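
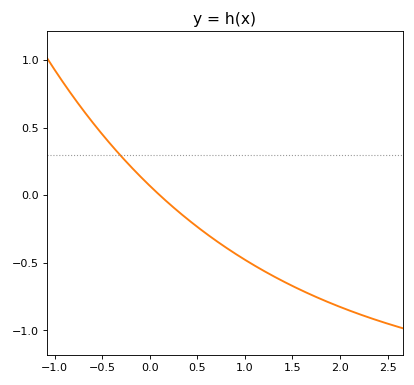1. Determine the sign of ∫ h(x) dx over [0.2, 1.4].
negative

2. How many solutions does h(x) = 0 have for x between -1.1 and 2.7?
1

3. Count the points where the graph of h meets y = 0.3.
1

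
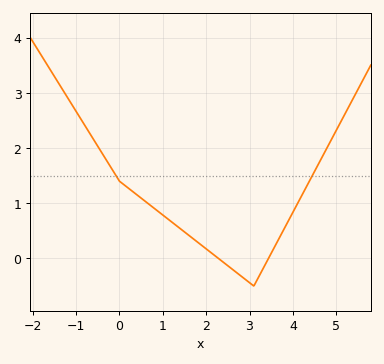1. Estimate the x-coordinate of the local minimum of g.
3.1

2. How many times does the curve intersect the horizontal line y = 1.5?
2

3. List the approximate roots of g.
2.28, 3.44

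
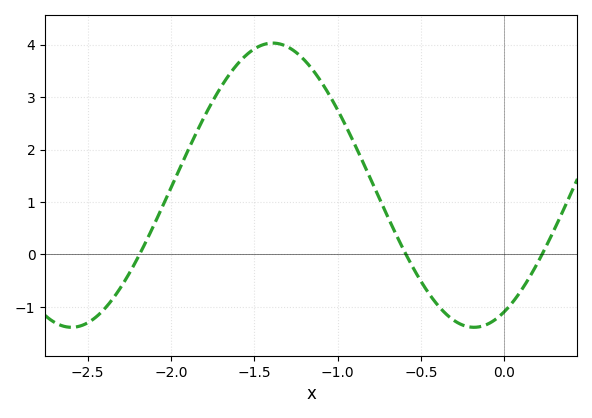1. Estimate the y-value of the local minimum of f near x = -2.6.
-1.39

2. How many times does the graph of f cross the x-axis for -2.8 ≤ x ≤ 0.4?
3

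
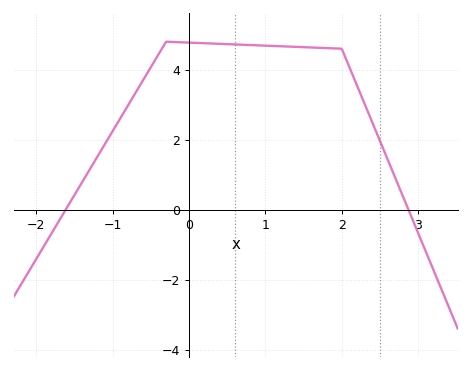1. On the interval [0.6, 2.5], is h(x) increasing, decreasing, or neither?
decreasing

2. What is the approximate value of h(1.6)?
4.6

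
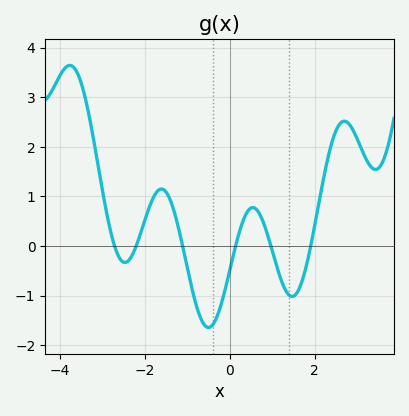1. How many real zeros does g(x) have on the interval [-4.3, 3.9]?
6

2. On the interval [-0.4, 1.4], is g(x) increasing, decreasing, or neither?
neither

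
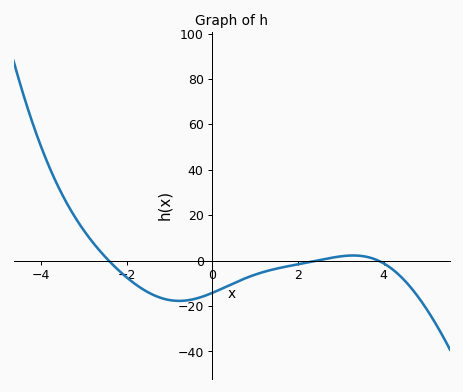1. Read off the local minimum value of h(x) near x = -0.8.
-18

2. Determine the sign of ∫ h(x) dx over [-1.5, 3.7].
negative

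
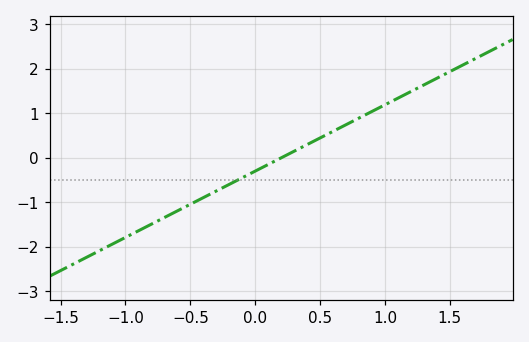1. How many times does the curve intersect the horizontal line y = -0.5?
1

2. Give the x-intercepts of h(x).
0.2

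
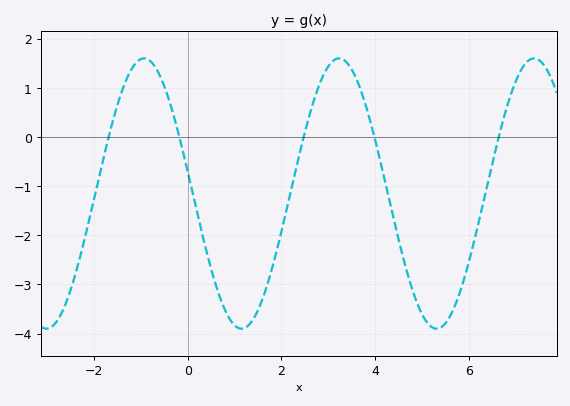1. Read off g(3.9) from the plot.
0.3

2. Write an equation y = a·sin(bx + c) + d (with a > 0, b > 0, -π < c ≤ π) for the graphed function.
y = 2.75sin(1.5x + 3) - 1.15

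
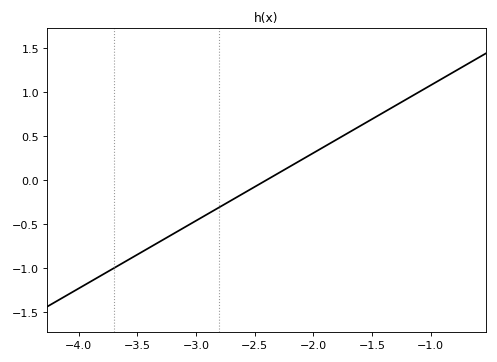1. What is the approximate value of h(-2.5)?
-0.1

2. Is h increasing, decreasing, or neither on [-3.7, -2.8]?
increasing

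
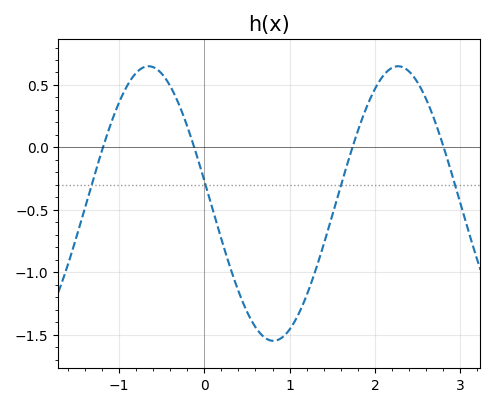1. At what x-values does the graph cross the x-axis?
-1.2, -0.1, 1.7, 2.8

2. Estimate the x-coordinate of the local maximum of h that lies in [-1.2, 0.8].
-0.7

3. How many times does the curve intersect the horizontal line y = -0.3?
4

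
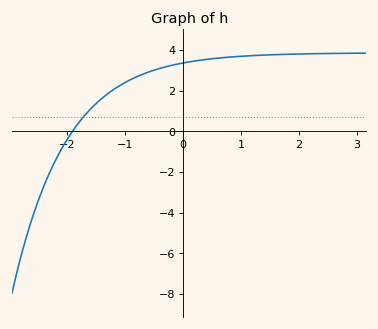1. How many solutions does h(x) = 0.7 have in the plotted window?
1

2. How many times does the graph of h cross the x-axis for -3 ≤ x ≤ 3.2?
1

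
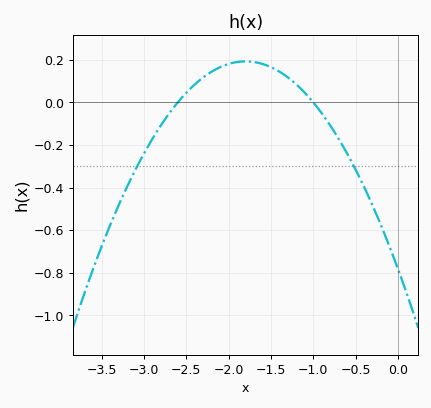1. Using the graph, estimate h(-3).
-0.24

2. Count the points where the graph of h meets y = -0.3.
2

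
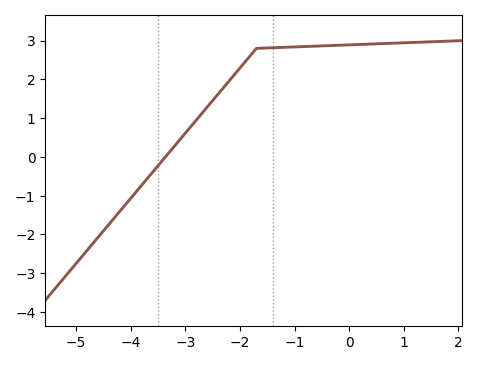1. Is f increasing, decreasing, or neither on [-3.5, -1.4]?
increasing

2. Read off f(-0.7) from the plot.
2.85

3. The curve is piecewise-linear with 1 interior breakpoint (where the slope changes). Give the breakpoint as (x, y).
(-1.7, 2.8)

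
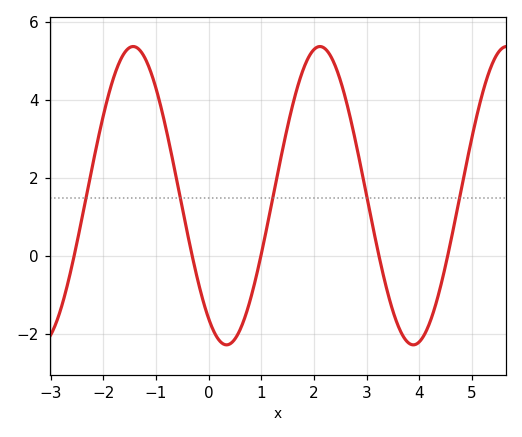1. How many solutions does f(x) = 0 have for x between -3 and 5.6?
5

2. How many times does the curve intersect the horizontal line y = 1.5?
5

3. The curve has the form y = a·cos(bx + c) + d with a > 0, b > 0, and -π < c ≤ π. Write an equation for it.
y = 3.83cos(1.77x + 2.54) + 1.55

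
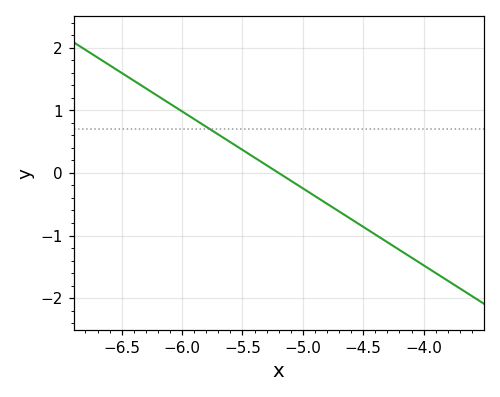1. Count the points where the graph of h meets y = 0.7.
1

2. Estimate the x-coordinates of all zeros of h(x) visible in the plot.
-5.2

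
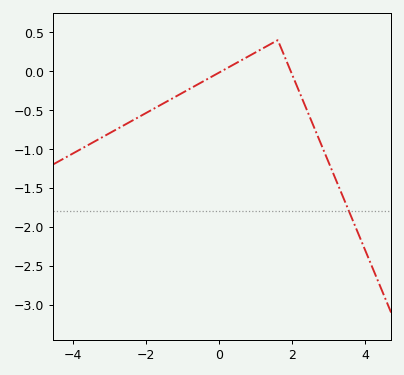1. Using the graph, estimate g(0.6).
0.15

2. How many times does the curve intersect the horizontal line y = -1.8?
1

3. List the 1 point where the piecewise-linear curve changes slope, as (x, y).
(1.6, 0.4)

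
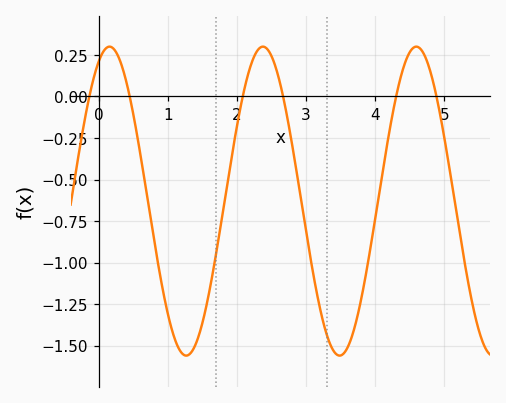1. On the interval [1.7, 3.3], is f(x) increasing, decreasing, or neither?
neither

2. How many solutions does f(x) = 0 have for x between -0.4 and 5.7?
6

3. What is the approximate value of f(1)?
-1.31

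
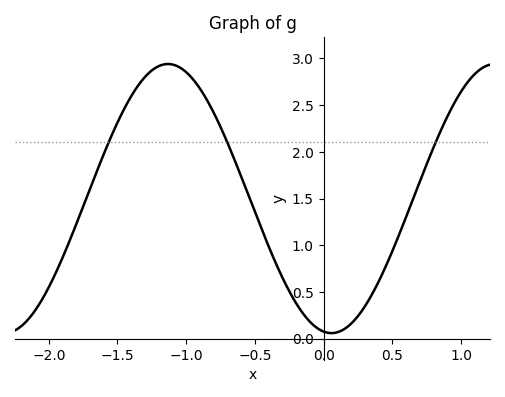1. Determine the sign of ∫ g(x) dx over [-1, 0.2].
positive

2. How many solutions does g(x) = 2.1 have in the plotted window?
3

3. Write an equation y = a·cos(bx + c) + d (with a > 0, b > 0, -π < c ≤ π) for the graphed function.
y = 1.44cos(2.6x + 3) + 1.5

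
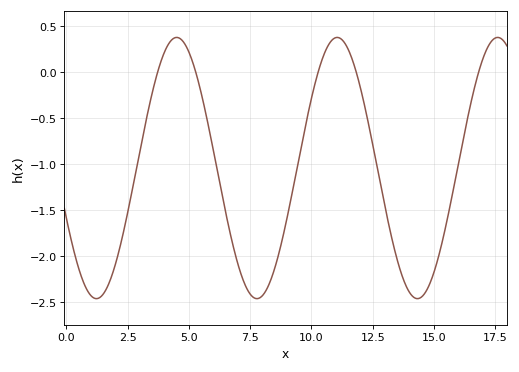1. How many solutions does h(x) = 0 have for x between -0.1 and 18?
5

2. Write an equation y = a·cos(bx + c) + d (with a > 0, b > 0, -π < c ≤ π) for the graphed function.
y = 1.42cos(0.96x + 1.96) - 1.04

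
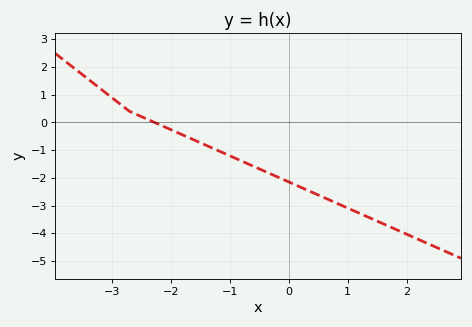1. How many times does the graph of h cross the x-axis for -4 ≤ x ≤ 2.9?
1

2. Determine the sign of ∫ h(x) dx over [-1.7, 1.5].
negative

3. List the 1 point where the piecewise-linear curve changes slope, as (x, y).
(-2.7, 0.4)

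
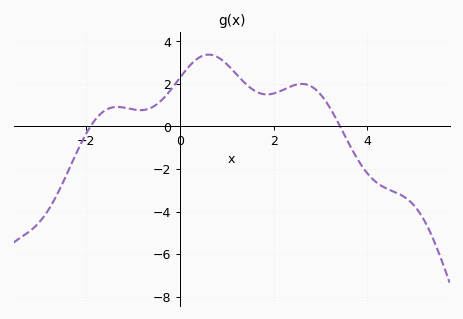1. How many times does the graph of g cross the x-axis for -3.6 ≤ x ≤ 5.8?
2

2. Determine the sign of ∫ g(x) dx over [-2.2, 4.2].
positive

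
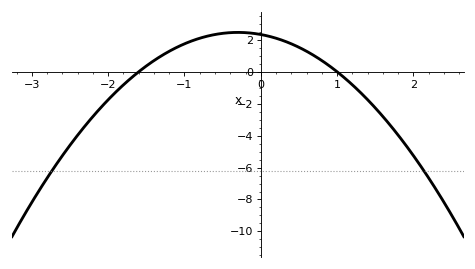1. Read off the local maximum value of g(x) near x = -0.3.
2.47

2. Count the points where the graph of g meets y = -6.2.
2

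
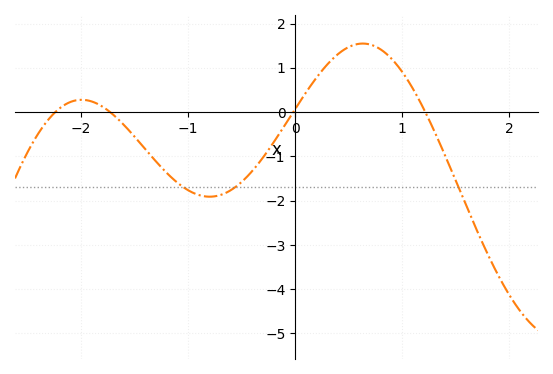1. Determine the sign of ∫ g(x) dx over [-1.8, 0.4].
negative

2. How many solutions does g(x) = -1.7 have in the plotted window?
3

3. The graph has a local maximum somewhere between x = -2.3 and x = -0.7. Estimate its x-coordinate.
-2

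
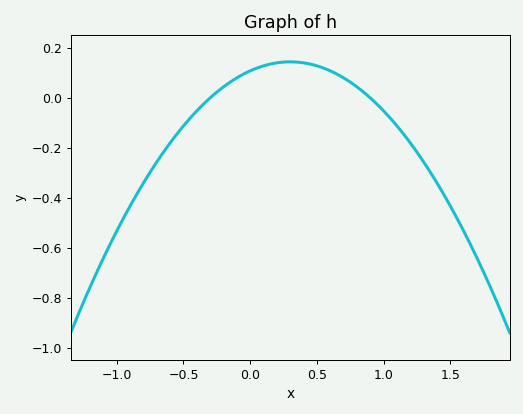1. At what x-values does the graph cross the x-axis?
-0.3, 0.9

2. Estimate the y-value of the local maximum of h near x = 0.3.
0.144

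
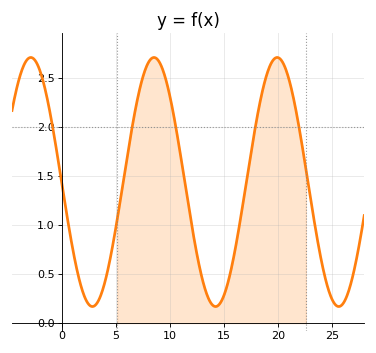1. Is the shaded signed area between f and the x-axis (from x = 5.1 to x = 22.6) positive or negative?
positive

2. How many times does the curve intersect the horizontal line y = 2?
5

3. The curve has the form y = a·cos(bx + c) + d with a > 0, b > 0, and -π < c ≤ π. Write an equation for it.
y = 1.27cos(0.55x + 1.6) + 1.44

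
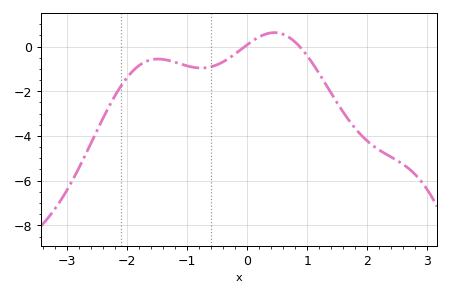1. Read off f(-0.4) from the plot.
-0.6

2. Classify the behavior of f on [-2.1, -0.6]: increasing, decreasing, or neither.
neither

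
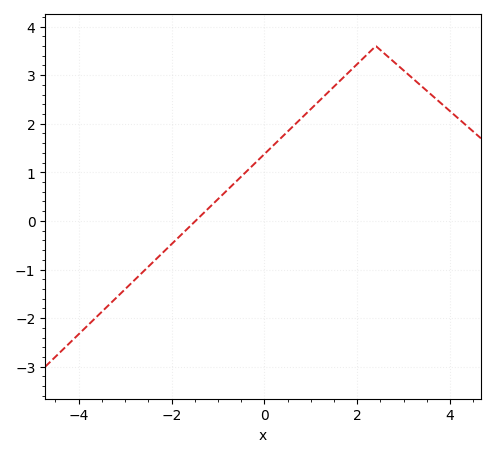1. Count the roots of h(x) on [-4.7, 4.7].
1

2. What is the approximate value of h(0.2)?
1.6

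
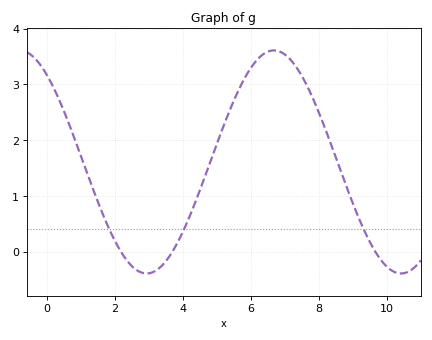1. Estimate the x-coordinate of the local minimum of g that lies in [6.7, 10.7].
10.4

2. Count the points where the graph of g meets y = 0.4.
3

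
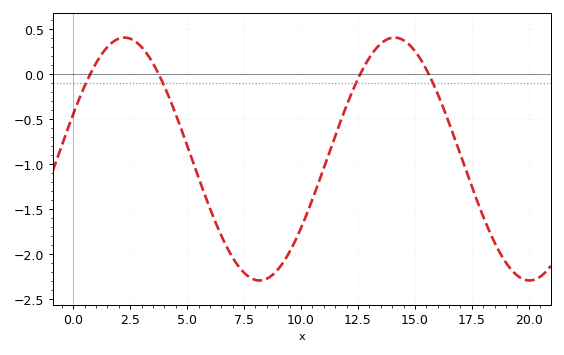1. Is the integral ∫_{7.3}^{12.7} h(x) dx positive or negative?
negative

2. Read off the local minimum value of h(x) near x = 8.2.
-2.3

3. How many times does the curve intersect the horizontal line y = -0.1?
4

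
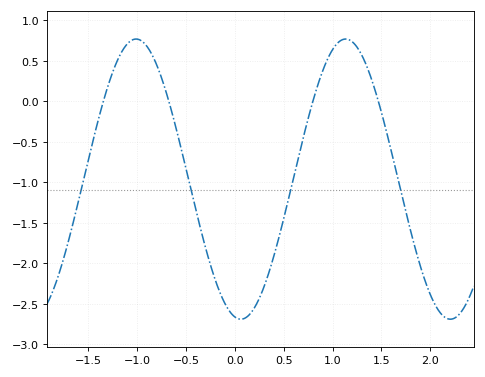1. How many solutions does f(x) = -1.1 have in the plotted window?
4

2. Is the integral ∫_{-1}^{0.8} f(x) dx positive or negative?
negative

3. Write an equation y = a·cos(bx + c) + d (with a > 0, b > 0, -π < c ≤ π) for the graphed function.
y = 1.73cos(2.9x + 3) - 0.96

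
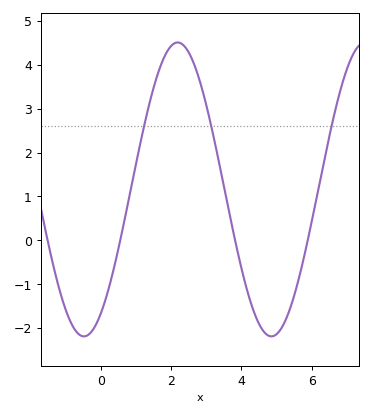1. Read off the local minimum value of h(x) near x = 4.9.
-2.19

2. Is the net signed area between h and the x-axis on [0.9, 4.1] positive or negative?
positive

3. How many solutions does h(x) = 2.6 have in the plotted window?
3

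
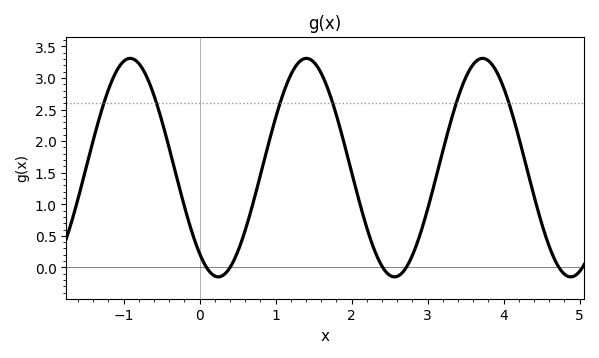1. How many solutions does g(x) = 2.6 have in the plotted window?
6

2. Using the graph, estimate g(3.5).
3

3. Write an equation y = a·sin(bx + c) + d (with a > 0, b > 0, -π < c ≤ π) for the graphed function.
y = 1.73sin(2.7x - 2.2) + 1.58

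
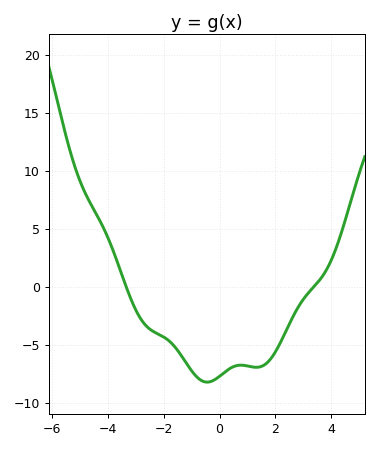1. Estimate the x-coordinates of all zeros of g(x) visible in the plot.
-3.34, 3.38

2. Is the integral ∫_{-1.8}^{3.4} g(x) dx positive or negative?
negative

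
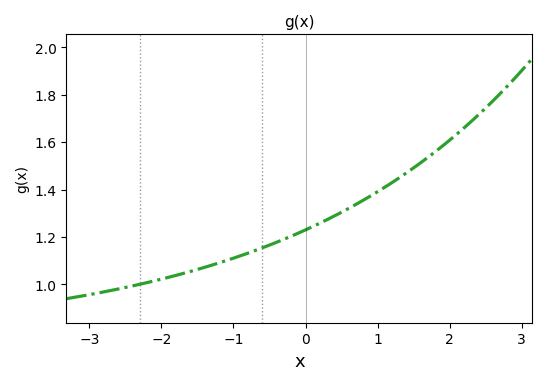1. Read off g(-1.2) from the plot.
1.1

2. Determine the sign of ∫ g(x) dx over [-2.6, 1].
positive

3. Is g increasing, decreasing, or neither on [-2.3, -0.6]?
increasing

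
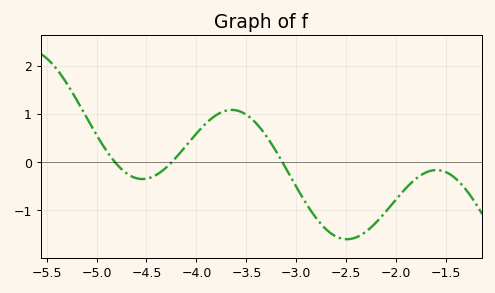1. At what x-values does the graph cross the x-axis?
-4.82, -4.25, -3.14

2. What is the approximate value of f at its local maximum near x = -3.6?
1.08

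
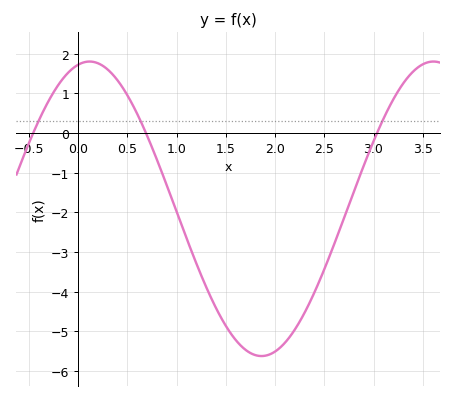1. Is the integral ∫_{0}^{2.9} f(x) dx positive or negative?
negative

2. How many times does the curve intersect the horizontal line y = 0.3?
3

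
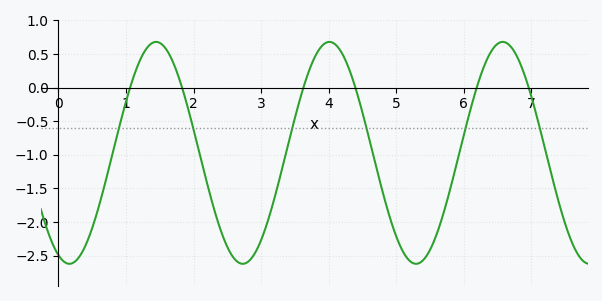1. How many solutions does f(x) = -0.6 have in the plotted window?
6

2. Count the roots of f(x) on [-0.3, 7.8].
6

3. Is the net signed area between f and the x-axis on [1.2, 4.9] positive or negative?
negative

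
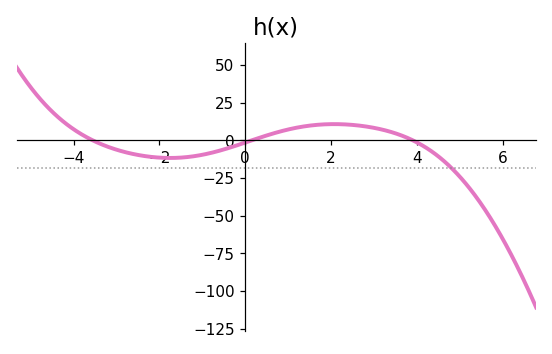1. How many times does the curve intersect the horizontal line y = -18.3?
1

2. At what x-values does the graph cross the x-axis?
-3.6, 0.2, 3.8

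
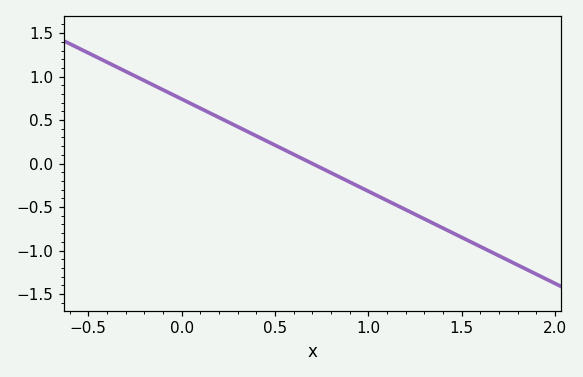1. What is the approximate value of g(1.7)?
-1.05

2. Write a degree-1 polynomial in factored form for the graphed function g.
y = -1.06(x - 0.7)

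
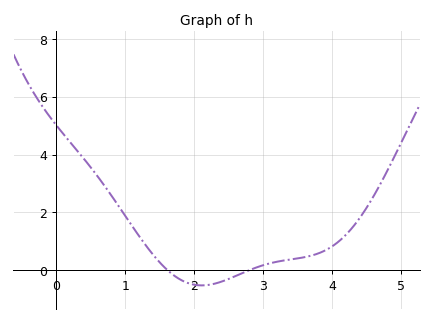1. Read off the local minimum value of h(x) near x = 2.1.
-0.6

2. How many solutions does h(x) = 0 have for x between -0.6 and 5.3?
2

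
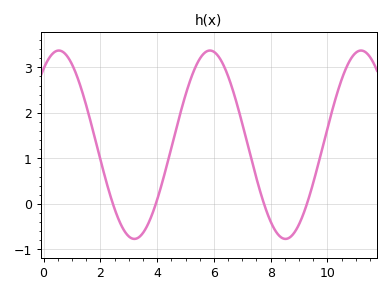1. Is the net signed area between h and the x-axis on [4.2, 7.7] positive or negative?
positive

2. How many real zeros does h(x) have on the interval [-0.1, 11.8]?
4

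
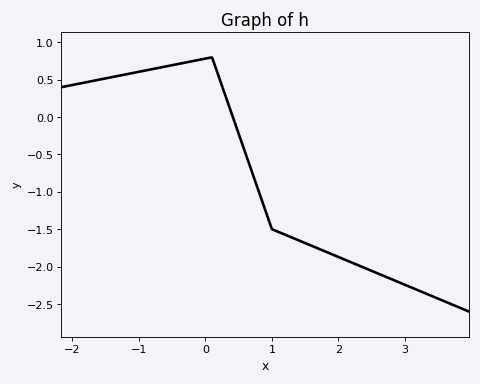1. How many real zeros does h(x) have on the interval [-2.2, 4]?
1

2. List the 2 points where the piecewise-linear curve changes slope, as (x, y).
(0.1, 0.8); (1, -1.5)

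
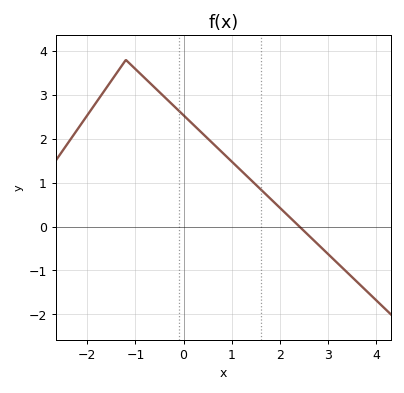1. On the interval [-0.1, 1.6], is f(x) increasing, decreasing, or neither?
decreasing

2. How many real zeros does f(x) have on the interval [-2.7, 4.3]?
1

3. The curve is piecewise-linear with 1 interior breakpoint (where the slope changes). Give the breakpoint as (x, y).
(-1.2, 3.8)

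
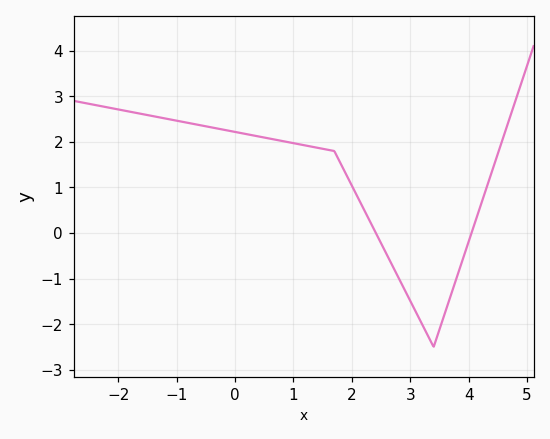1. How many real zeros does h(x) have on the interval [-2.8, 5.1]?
2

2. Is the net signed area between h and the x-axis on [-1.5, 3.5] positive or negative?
positive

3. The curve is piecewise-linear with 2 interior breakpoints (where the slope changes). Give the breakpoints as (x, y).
(1.7, 1.8); (3.4, -2.5)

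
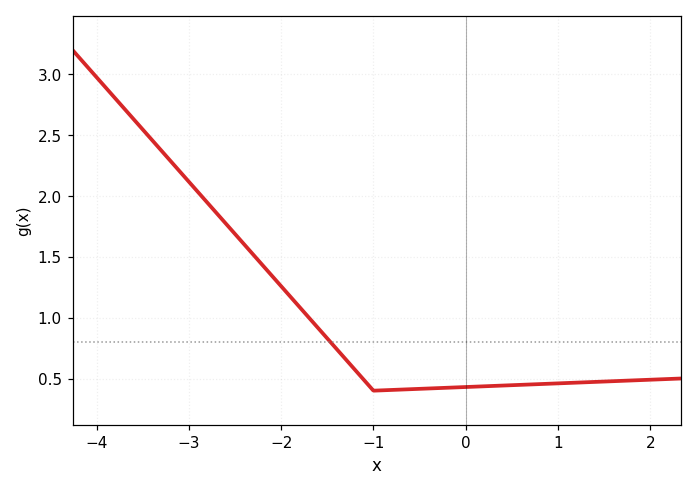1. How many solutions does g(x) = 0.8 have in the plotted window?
1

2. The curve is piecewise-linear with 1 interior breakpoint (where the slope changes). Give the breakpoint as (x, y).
(-1, 0.4)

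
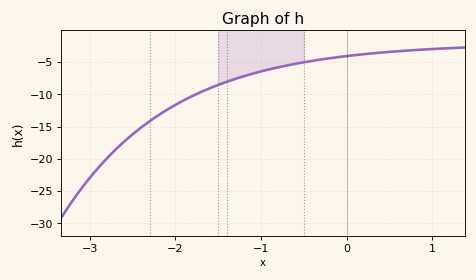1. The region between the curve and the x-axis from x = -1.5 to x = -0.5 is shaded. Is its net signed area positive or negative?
negative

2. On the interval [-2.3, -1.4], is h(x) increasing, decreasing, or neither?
increasing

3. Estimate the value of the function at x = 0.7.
-3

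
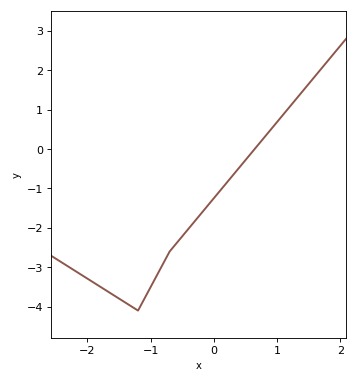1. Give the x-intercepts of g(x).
0.6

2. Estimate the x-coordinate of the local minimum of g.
-1.2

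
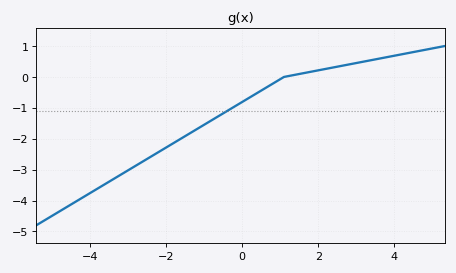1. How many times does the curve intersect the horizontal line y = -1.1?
1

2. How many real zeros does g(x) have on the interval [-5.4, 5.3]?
1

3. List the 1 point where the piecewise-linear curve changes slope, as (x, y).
(1.1, 0)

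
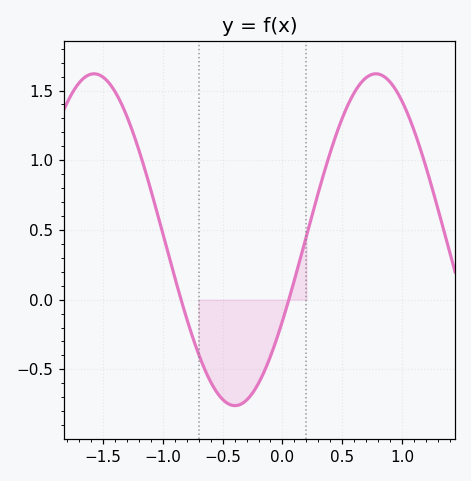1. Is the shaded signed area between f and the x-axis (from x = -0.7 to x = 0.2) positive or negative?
negative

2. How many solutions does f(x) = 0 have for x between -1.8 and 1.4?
2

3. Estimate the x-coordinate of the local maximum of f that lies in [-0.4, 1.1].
0.8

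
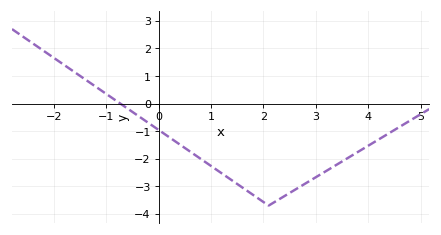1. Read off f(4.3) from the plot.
-1.2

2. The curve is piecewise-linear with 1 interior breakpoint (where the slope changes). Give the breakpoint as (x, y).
(2.1, -3.7)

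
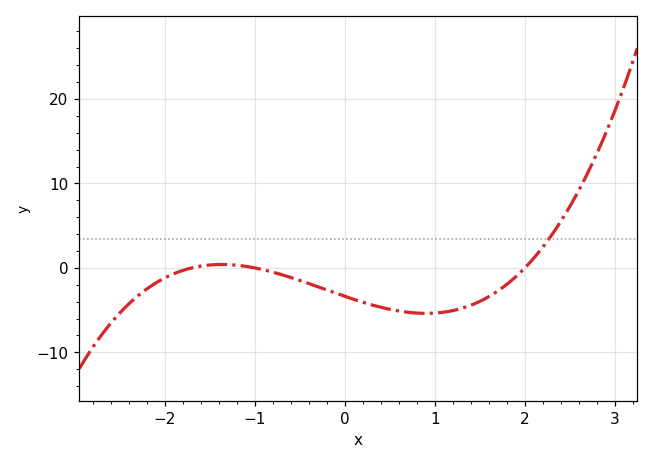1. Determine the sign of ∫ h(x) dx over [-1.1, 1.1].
negative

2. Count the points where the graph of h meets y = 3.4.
1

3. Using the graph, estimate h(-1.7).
0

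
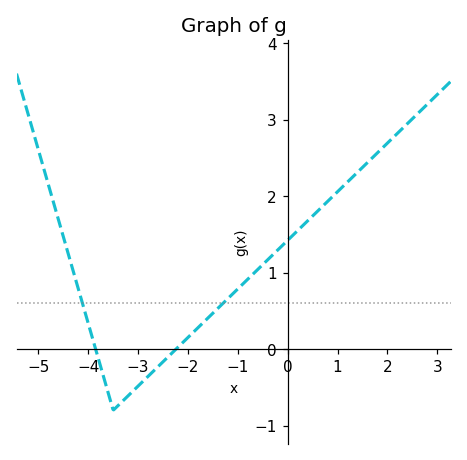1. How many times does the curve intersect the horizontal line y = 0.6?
2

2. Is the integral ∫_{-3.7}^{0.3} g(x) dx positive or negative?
positive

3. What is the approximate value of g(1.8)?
2.56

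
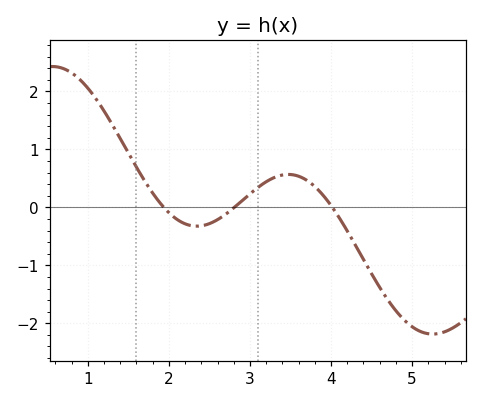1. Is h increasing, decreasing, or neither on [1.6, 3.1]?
neither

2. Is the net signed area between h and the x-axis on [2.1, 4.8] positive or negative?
negative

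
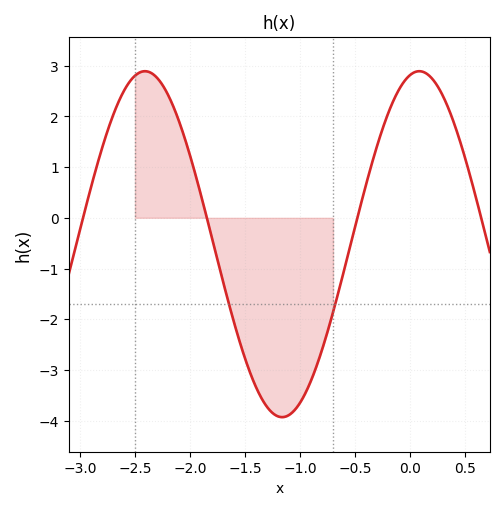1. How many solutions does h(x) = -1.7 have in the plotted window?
2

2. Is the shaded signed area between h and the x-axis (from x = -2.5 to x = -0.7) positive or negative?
negative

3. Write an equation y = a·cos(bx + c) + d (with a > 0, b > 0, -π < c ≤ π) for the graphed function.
y = 3.41cos(2.5x - 0.21) - 0.52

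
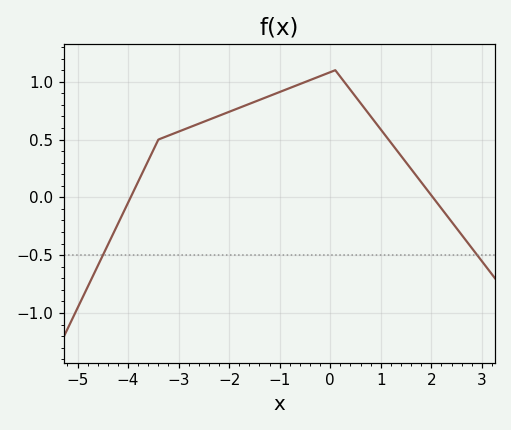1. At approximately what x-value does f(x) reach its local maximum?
0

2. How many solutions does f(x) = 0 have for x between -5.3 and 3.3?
2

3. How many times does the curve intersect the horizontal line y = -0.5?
2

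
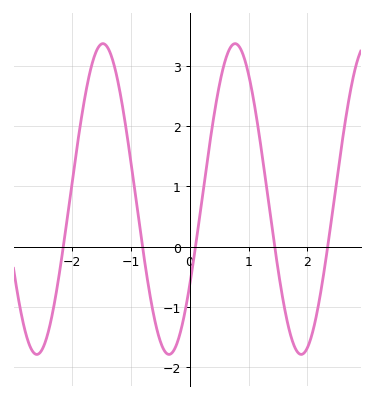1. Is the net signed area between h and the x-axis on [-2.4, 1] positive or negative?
positive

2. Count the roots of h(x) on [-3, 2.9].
5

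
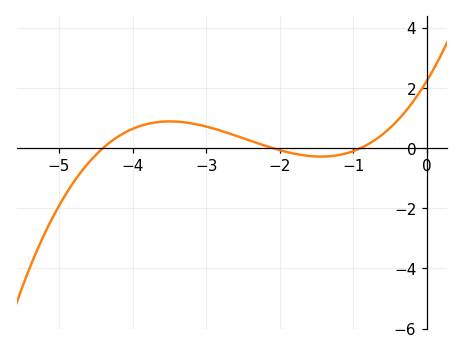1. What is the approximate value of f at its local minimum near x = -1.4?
-0.285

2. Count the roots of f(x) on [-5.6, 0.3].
3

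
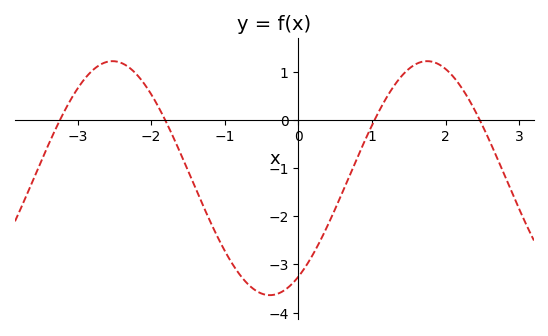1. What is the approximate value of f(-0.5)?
-3.6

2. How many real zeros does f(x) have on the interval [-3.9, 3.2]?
4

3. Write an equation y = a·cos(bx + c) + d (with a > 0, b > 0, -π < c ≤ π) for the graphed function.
y = 2.43cos(1.5x - 2.6) - 1.21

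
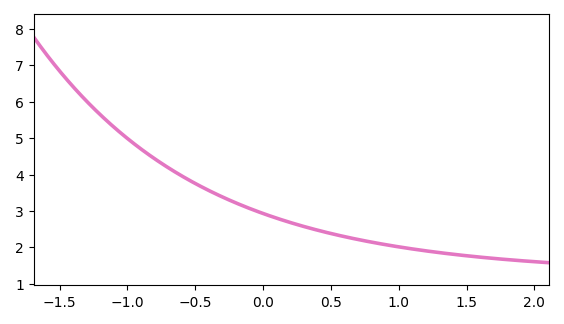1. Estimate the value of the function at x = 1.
2.01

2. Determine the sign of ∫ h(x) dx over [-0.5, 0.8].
positive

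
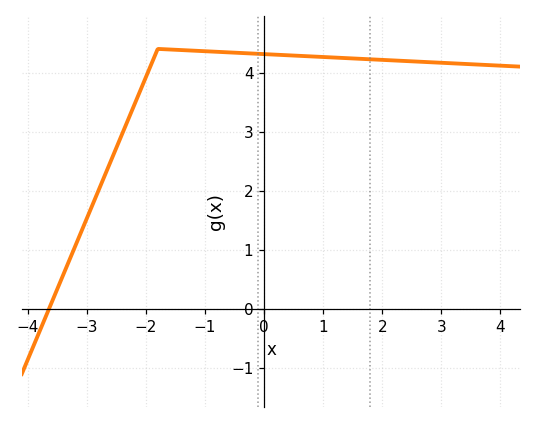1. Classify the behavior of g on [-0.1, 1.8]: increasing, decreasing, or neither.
decreasing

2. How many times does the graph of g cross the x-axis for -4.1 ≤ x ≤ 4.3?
1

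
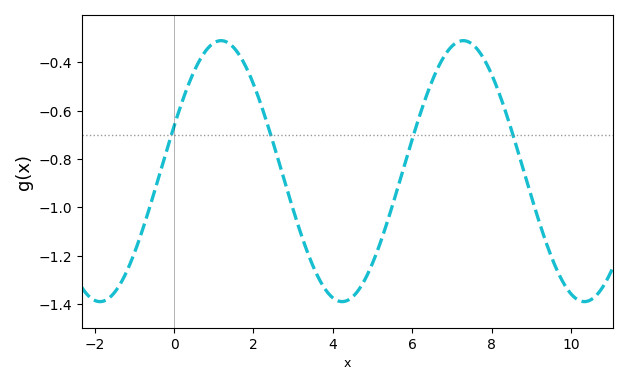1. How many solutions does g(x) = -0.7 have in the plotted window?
4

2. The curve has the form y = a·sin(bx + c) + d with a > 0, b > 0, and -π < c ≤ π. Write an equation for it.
y = 0.54sin(1.03x + 0.352) - 0.85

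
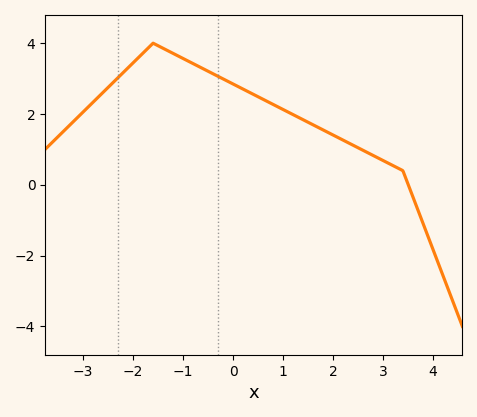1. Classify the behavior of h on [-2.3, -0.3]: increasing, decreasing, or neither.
neither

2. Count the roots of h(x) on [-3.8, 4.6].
1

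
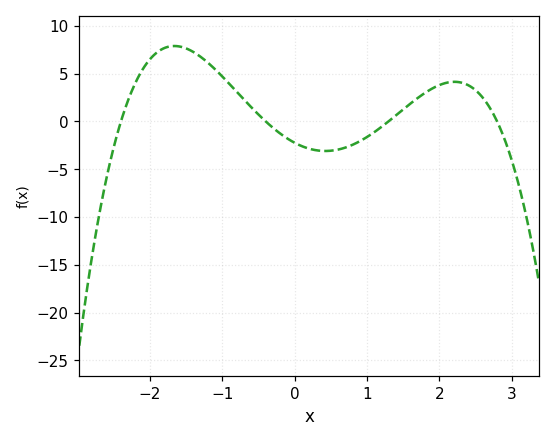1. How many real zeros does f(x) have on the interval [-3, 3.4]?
4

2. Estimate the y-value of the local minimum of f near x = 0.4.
-3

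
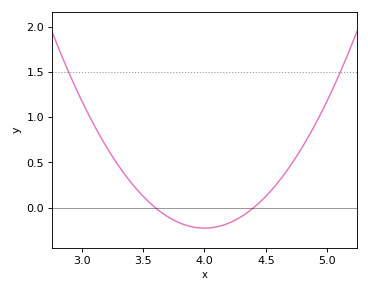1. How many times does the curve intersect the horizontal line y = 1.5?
2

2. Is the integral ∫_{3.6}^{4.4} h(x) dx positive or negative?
negative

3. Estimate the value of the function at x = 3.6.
0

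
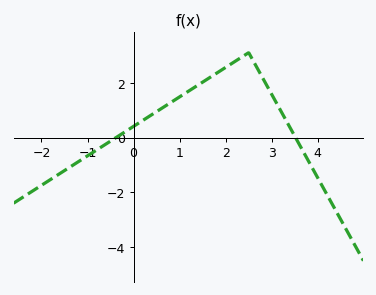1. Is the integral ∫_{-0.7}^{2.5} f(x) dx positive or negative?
positive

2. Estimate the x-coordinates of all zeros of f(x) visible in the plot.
-0.378, 3.52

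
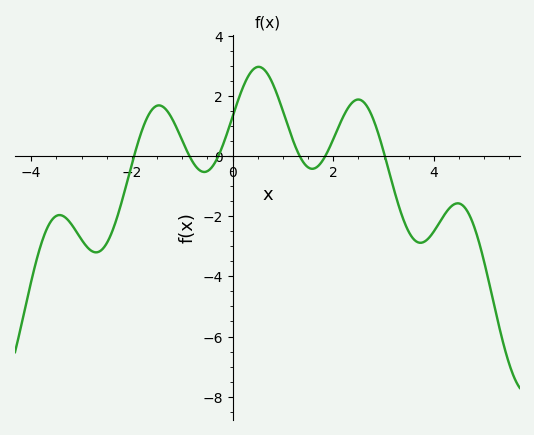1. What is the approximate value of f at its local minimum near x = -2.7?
-3.2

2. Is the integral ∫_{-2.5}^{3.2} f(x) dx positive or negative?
positive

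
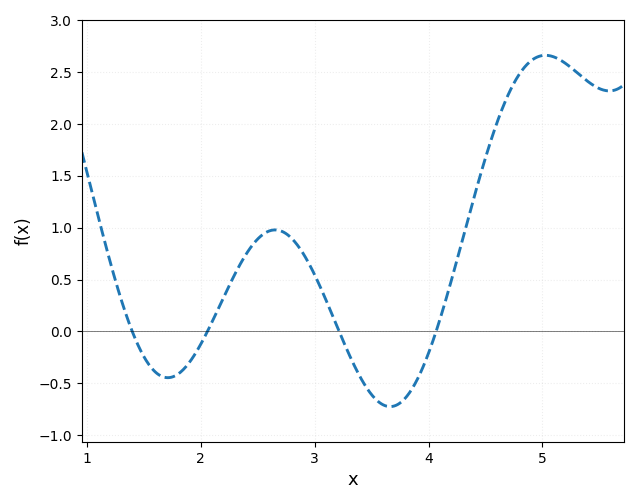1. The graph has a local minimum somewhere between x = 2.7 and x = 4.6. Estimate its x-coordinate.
3.7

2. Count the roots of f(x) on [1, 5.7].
4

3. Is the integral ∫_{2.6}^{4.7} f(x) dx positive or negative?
positive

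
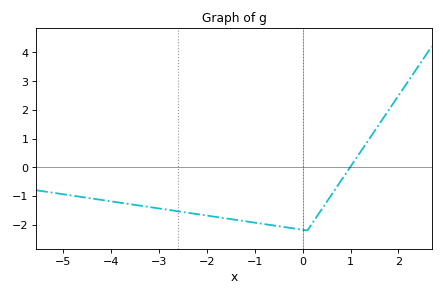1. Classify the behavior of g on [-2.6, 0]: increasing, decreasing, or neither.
decreasing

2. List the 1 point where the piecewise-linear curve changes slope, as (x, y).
(0.1, -2.2)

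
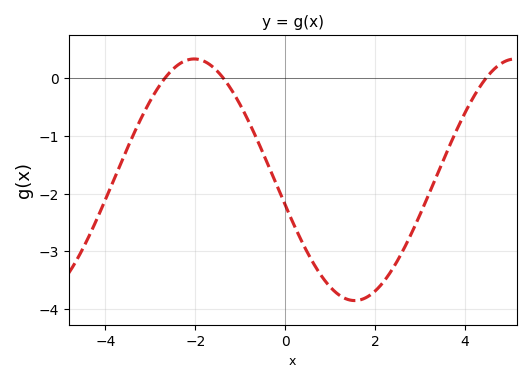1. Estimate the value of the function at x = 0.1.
-2.38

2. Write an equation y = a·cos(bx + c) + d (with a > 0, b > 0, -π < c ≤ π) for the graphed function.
y = 2.09cos(0.88x + 1.78) - 1.76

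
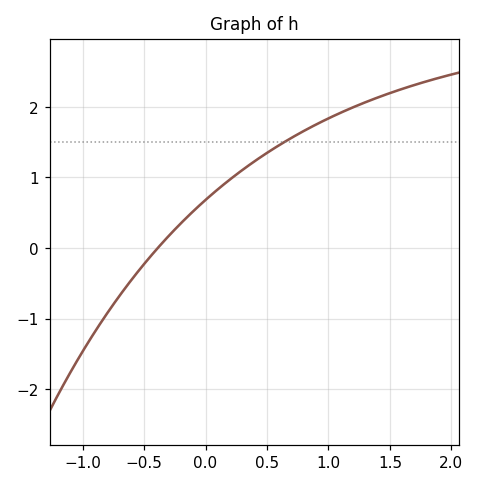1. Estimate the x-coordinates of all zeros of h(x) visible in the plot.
-0.388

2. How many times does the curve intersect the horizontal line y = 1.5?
1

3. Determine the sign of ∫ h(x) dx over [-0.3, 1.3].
positive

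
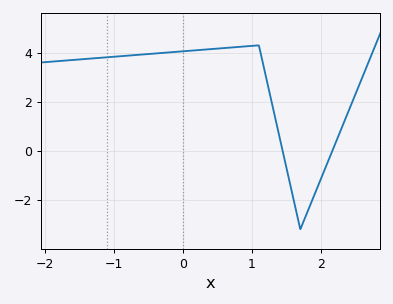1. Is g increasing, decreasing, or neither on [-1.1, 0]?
increasing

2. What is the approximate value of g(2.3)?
1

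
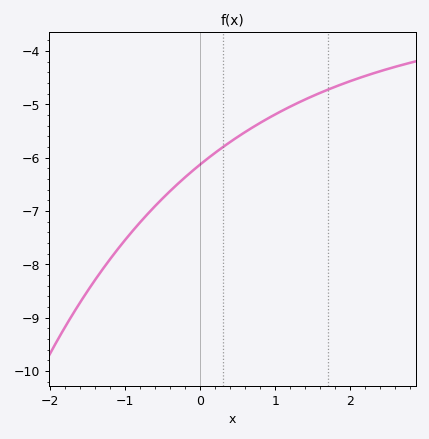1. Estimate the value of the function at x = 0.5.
-5.6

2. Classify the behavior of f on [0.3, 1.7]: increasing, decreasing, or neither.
increasing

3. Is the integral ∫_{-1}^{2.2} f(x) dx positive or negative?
negative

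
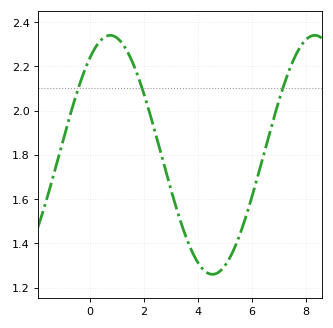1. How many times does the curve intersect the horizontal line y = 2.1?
3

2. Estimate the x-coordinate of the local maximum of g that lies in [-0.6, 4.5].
0.748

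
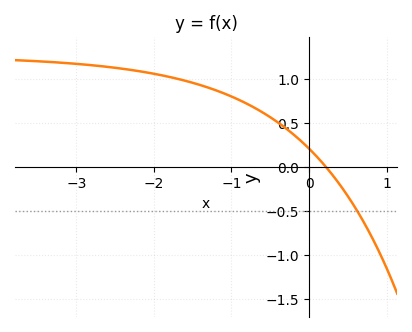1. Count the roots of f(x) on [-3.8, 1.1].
1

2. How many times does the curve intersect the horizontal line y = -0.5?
1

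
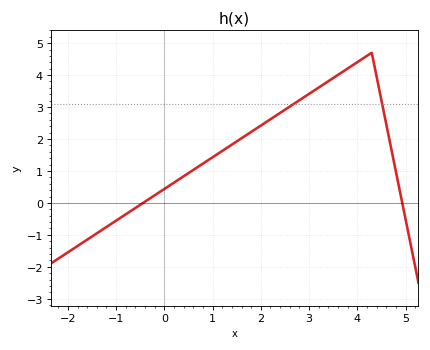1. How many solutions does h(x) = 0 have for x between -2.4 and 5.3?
2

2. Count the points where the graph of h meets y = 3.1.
2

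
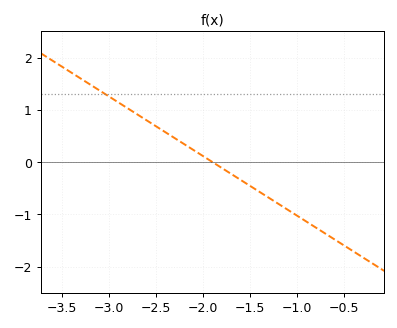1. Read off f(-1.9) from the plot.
0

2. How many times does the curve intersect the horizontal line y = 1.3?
1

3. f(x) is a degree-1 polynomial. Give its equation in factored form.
y = -1.14(x + 1.9)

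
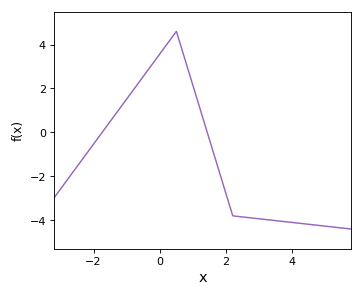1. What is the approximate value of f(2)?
-2.81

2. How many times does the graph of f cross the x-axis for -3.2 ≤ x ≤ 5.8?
2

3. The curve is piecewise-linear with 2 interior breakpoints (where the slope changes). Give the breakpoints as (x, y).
(0.5, 4.6); (2.2, -3.8)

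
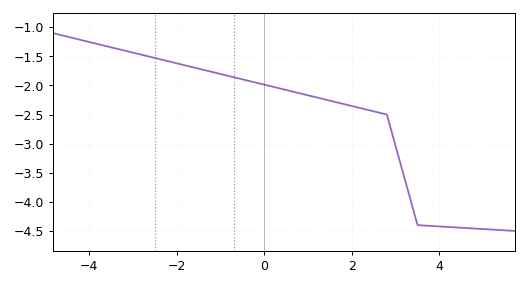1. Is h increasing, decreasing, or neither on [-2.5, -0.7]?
decreasing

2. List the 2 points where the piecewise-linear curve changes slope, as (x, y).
(2.8, -2.5); (3.5, -4.4)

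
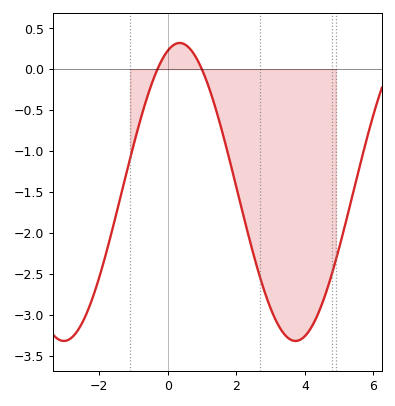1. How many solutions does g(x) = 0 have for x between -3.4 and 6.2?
2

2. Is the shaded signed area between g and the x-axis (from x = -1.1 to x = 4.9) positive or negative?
negative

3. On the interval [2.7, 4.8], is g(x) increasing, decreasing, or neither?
neither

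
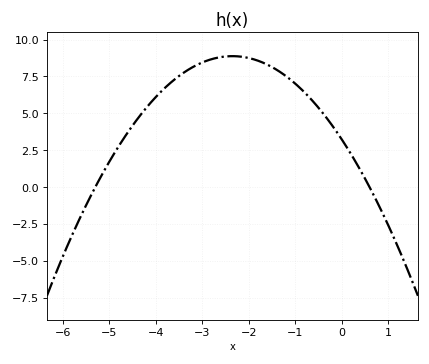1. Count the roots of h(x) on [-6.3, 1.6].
2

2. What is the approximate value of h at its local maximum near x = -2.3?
8.88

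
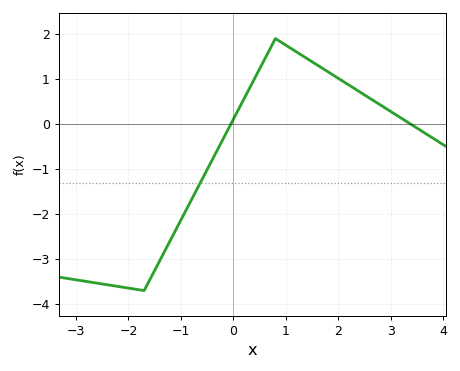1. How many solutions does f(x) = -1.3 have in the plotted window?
1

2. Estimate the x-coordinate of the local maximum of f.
0.8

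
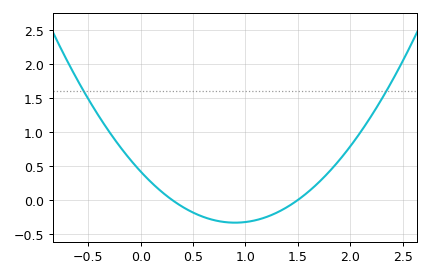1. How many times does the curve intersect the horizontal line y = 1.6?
2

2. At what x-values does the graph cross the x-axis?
0.3, 1.5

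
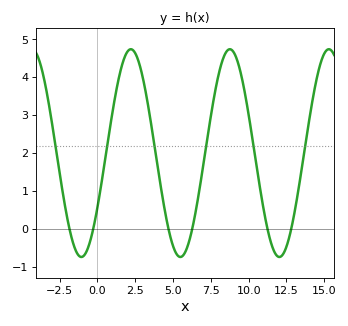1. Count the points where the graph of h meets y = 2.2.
6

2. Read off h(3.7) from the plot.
2.39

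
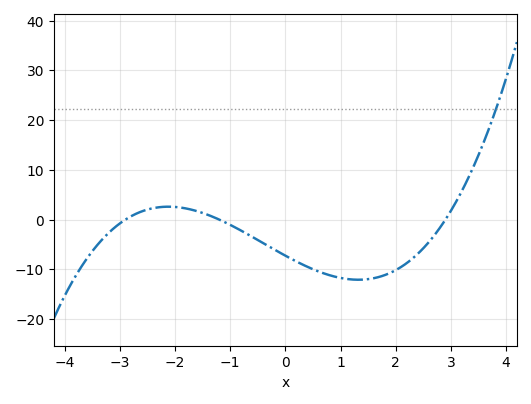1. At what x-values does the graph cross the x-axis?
-2.9, -1.2, 2.9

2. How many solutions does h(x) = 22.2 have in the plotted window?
1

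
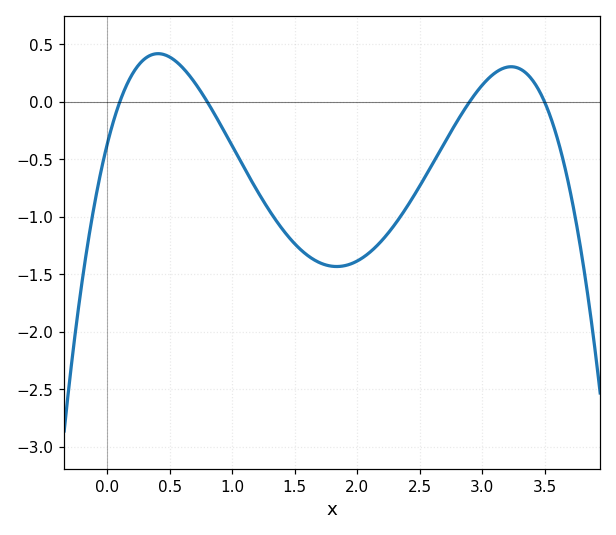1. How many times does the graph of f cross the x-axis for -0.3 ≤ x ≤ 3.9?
4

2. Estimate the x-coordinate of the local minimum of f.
1.8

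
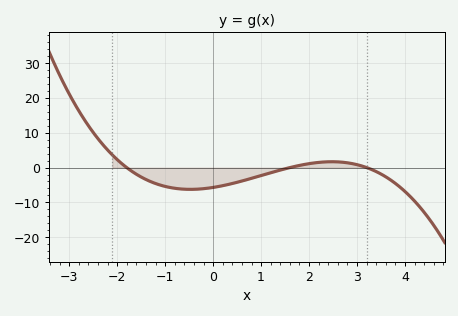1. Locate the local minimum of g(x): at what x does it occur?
-0.476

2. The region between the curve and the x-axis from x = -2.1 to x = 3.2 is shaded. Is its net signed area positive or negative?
negative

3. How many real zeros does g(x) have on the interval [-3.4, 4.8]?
3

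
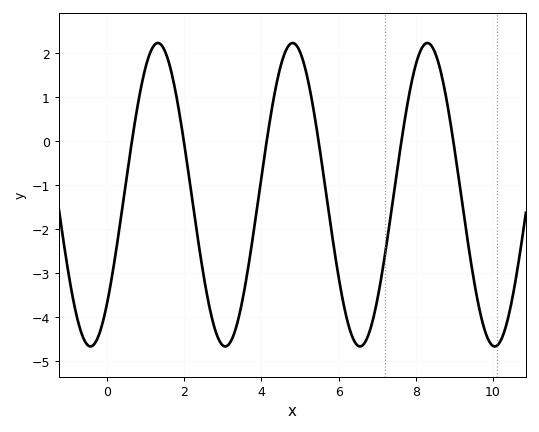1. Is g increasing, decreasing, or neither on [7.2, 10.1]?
neither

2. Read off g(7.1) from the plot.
-3.13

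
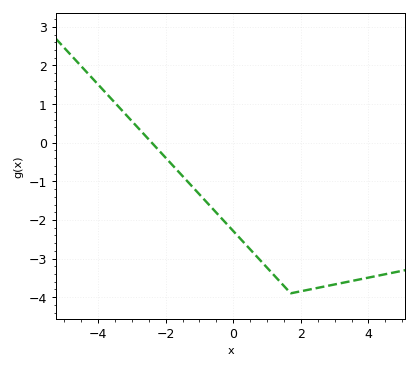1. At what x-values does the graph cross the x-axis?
-2.41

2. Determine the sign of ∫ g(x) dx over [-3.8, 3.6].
negative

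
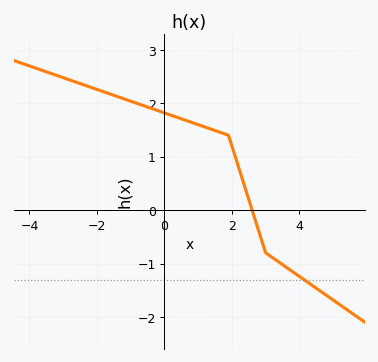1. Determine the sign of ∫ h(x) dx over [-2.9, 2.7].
positive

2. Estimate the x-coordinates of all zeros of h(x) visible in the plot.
2.6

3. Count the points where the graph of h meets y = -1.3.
1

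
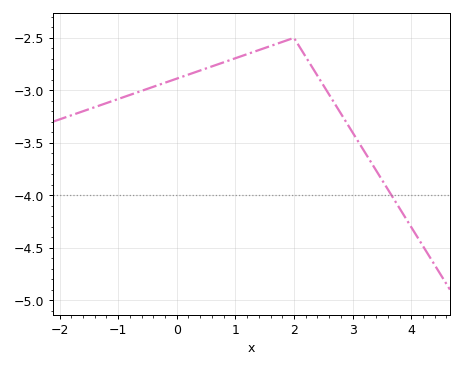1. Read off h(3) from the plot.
-3.4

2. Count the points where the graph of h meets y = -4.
1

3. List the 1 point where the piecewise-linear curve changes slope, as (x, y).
(2, -2.5)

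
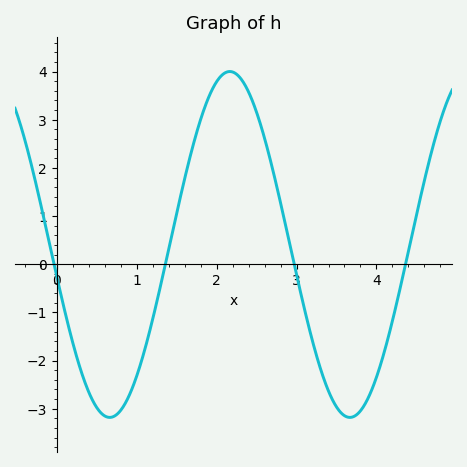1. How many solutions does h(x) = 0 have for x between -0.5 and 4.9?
4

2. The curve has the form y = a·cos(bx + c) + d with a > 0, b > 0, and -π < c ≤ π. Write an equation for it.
y = 3.59cos(2.09x + 1.76) + 0.41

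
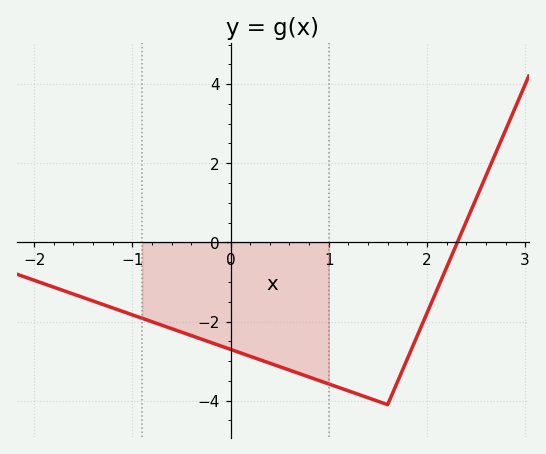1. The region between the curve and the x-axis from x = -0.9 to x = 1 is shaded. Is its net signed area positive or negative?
negative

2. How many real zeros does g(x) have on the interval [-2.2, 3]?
1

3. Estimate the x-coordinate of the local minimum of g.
1.6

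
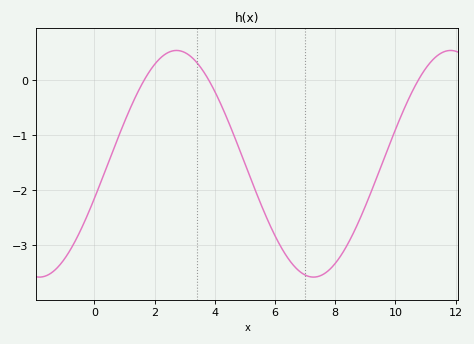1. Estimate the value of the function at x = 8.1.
-3.26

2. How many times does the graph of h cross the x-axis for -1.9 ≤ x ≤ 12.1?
3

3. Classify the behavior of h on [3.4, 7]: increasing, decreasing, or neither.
decreasing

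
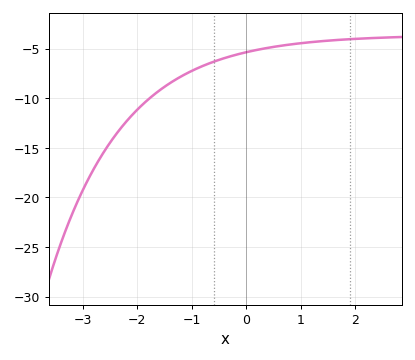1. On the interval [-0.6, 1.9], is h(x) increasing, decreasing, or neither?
increasing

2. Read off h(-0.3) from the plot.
-5.8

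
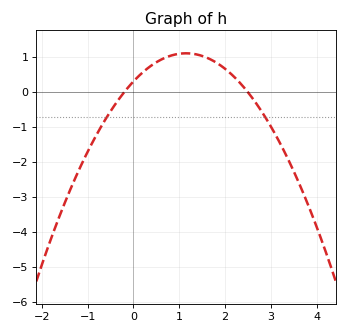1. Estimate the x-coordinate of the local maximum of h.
1.15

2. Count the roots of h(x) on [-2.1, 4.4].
2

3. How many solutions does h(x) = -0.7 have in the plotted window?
2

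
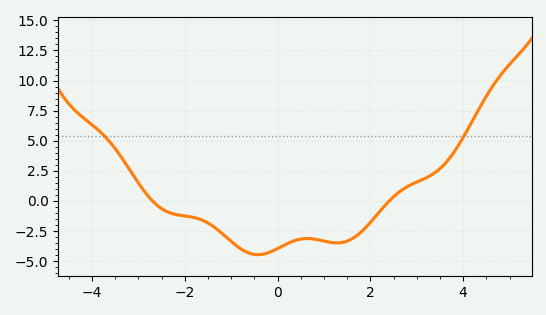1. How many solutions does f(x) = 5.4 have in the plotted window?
2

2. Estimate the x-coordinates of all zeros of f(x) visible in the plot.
-2.6, 2.4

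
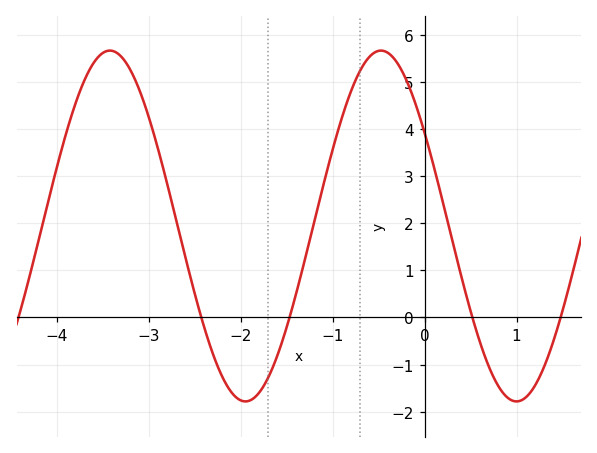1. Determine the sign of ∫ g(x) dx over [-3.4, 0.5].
positive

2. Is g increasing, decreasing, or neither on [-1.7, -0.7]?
increasing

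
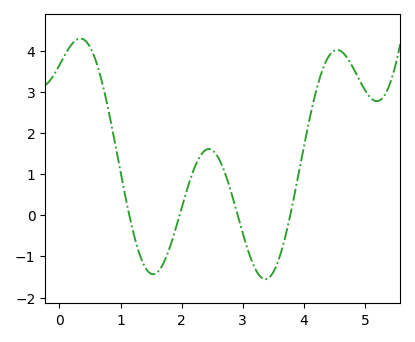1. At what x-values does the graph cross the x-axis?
1.14, 1.97, 2.92, 3.78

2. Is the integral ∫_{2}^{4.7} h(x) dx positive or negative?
positive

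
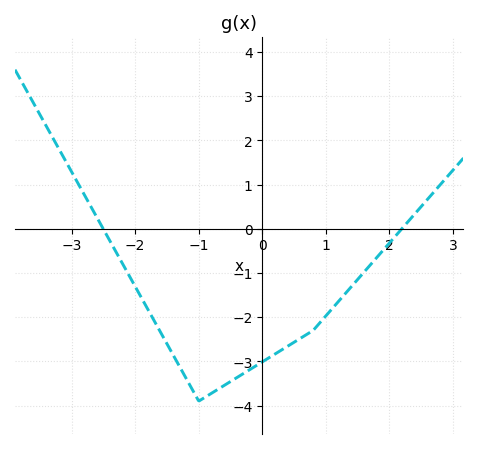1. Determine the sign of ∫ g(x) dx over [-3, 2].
negative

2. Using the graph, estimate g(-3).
1.29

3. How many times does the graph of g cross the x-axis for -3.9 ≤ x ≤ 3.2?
2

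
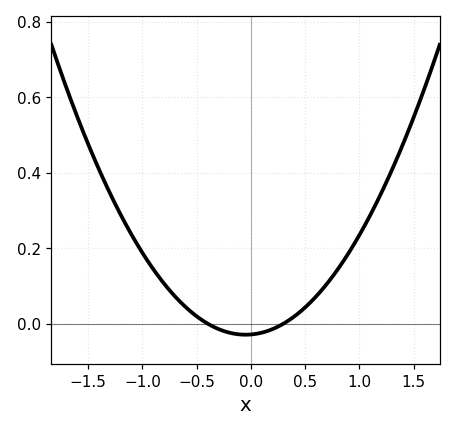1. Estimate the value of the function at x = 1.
0.24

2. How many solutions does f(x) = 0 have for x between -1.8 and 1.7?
2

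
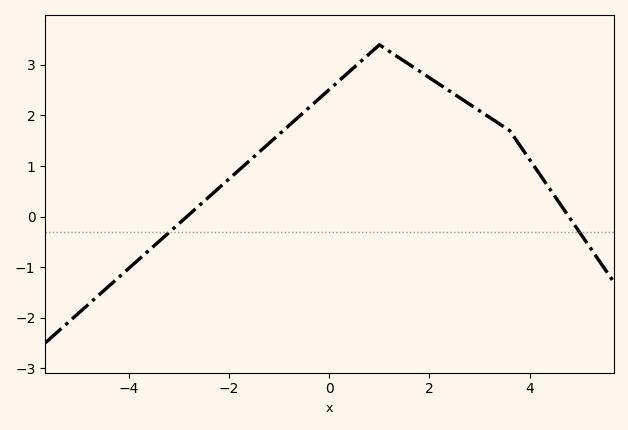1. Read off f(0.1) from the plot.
2.6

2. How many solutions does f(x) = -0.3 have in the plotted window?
2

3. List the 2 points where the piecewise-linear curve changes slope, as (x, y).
(1, 3.4); (3.6, 1.7)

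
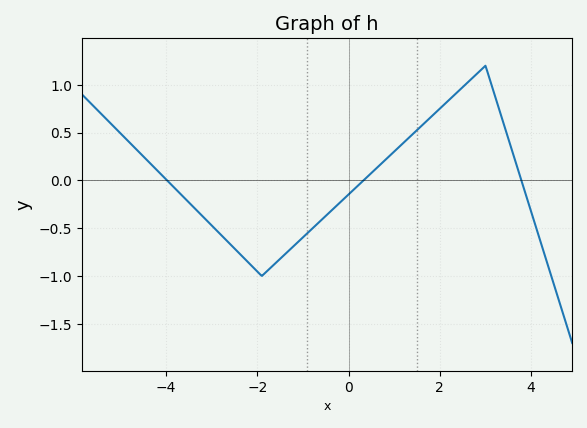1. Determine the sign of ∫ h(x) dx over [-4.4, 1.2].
negative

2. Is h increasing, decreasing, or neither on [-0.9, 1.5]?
increasing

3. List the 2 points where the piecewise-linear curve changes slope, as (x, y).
(-1.9, -1); (3, 1.2)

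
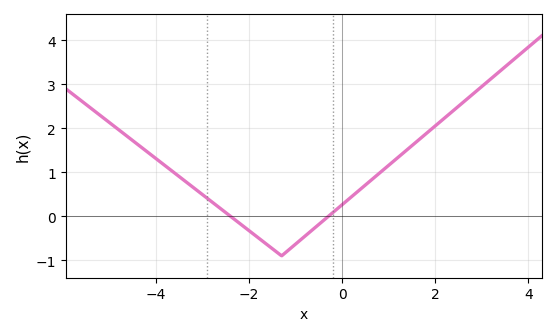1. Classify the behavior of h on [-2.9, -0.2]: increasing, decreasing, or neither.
neither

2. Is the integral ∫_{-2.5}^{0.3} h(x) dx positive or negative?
negative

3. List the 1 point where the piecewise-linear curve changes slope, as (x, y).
(-1.3, -0.9)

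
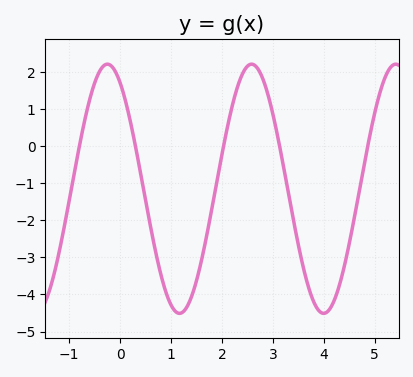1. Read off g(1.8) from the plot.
-1.71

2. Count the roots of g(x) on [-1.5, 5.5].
5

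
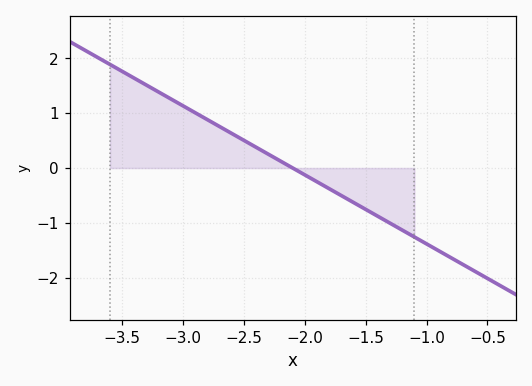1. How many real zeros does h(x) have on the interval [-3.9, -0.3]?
1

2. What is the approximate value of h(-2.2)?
0.126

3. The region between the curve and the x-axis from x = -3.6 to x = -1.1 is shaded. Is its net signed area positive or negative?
positive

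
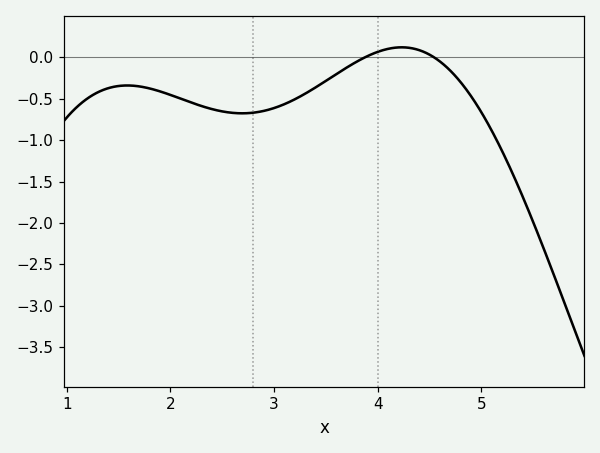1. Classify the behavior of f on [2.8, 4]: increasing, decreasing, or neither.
increasing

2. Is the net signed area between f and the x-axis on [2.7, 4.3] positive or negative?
negative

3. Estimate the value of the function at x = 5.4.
-1.7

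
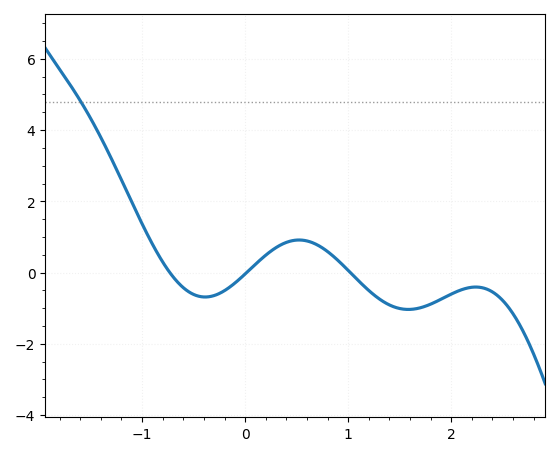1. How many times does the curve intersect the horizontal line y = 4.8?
1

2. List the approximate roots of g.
-0.7, 0, 1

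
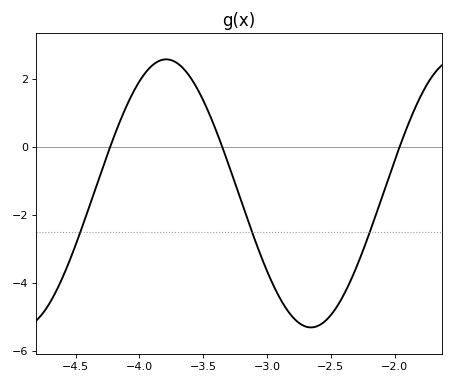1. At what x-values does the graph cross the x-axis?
-4.23, -3.35, -1.96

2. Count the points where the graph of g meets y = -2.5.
3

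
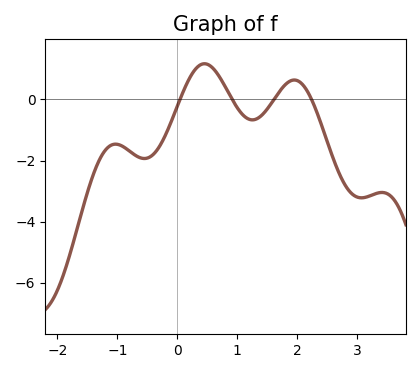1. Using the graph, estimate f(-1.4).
-2.4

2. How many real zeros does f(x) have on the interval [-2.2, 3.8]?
4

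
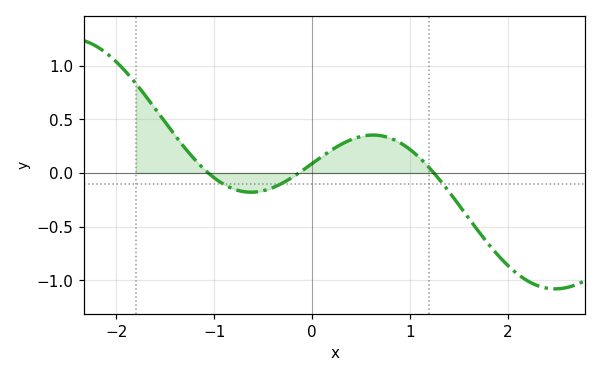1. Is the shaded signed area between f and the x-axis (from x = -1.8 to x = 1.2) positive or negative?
positive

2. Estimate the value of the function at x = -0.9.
-0.1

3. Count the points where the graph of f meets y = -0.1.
3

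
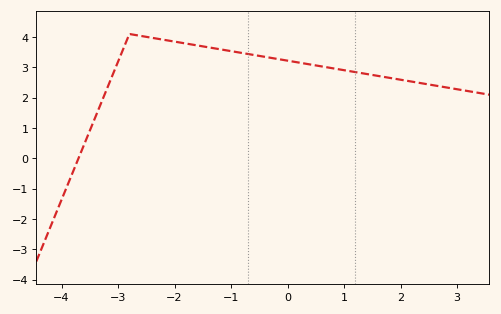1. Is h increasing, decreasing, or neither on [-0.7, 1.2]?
decreasing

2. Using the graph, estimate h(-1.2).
3.6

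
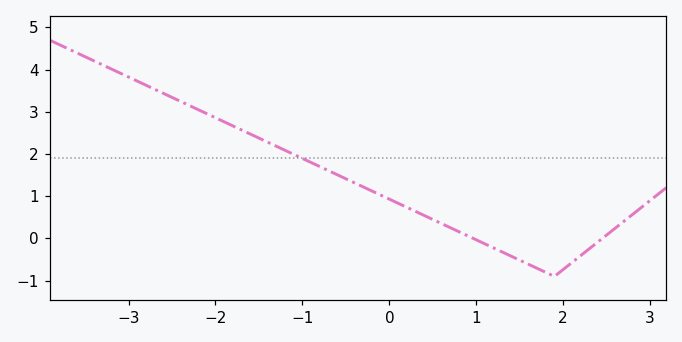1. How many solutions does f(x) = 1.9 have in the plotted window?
1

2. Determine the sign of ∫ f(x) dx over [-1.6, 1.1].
positive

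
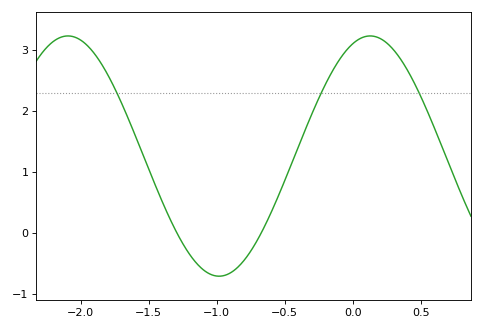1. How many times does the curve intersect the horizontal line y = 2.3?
3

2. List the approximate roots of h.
-1.3, -0.65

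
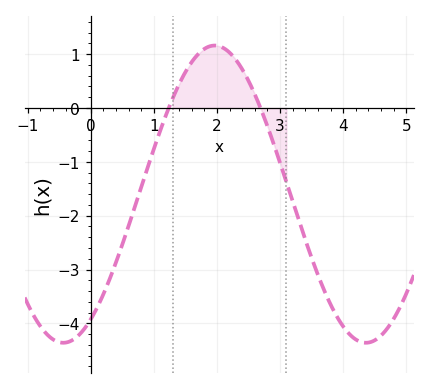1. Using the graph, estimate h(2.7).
-0.031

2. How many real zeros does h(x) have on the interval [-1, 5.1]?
2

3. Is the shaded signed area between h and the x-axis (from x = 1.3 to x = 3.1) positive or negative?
positive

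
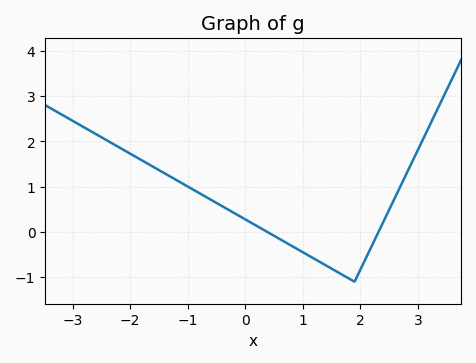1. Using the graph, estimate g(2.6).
0.752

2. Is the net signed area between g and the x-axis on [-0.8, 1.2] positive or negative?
positive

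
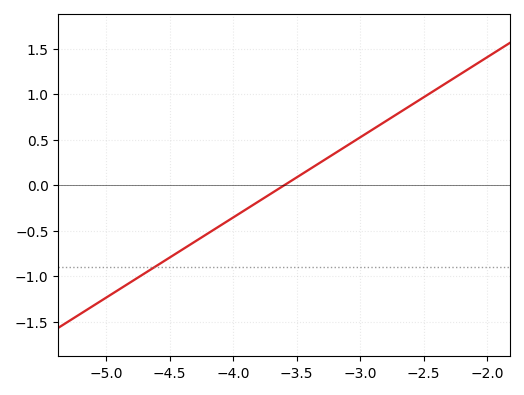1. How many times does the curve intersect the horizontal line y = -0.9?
1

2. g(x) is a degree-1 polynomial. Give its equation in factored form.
y = 0.88(x + 3.6)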